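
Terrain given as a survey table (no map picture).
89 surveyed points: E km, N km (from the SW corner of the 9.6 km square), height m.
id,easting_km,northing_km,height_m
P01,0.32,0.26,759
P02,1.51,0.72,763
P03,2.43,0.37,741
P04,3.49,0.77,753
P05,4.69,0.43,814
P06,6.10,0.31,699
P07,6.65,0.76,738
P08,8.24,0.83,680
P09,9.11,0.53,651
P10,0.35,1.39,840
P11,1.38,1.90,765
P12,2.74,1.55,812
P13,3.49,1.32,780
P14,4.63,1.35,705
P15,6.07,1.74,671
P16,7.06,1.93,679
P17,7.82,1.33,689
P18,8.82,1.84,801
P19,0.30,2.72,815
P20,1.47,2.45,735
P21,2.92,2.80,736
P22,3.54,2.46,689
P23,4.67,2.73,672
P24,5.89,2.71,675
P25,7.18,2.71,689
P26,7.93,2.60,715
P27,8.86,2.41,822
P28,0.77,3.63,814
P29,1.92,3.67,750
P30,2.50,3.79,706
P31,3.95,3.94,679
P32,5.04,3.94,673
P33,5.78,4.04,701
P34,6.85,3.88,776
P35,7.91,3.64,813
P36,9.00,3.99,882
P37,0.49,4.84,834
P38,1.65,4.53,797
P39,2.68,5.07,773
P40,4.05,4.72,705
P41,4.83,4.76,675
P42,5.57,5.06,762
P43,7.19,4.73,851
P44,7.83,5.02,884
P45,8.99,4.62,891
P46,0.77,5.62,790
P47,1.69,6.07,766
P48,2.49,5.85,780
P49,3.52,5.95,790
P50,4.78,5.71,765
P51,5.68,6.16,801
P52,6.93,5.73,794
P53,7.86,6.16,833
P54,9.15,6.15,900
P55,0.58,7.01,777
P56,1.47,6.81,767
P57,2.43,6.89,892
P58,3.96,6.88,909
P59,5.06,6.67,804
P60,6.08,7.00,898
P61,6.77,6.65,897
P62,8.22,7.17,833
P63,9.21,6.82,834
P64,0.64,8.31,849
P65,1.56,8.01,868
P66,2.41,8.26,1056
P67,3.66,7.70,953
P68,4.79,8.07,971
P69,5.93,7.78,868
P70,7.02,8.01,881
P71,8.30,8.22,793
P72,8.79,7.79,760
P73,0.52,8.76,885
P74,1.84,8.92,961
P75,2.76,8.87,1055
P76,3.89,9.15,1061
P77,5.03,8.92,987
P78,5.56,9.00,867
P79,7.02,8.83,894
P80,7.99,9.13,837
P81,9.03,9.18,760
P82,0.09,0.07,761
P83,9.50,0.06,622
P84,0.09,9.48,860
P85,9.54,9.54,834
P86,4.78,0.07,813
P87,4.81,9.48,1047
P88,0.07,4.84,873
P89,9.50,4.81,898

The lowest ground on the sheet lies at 620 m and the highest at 1075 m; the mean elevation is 805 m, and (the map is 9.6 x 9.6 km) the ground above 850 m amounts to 26.6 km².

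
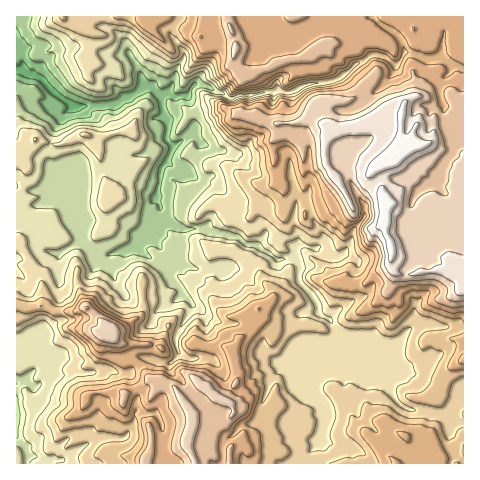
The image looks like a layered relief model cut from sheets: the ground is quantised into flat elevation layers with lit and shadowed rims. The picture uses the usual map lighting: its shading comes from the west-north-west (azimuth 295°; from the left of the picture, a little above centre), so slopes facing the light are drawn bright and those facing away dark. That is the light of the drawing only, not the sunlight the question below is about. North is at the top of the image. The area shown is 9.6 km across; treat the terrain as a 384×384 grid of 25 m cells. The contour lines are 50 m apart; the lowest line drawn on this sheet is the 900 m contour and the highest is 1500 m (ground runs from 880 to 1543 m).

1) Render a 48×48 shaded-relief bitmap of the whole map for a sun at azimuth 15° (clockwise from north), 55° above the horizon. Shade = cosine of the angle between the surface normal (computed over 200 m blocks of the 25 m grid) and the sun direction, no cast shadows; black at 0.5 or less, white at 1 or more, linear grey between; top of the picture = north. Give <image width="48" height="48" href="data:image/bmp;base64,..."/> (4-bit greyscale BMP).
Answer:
<image width="48" height="48" href="data:image/bmp;base64,Qk32BAAAAAAAAHYAAAAoAAAAMAAAADAAAAABAAQAAAAAAIAEAAATCwAAEwsAABAAAAAAAAAAAAAAABEREQAiIiIAMzMzAERERABVVVUAZmZmAHd3dwCIiIgAmZmZAKqqqgC7u7sAzMzMAN3d3QDu7u4A////ALqHdpqZmZuqlnuZqoipmZvMzLloupqauriHeImqu6qqloqaupqpqqu7upZ6qZqbupeIZ3maqqiamJmZq6uqu6qqmGaqmaqsuoh3ZWd3d4armampecyqqqmqmIqprMzMq4iYh1V3ZXnKiJqphXqqqqqqmbur3u3cqniqqXZ3VXmYd6uYh2e5mqupirrN3buYqnmqqYiHaHdnd7qIrLi6q7uoiqvNyXd3m5uqmKy6q6iHe7iL3MuszLqYq7zMqaqpmpqZq83d3cmZzJnO2rysy6qqzMu7q7uqiHiZq8zLu6rO687turu8yqqry7qqqqmqdYiZmphVR5zdzf7biru6qqqrqqq5mYiZhZmZmYUSNomHrqmXeqqomZmZmaqpmYiJmJmZhjASNpmaumeZq5iHiZmImpmJmYiIiompYgA1eb7uuqzbu6d4iHd5qHd2aZqqq2eHVFeb3Kvcq83bu6h5mYirhVVlR5qqmVQyV3e+/9m82925qqmJqrzad1RFZYdURYhWqone/tys3ct4vLqpmaymeIdEZmUiIsy8267t3buqvKeLzMzKmatkRoh1eGZVUtzMyr7t2omruoisy8y8zNcUVWeIZTNmZbm8ub3tyZq8uZq7u7q93LRpqql2RCI0aJm8ubzdu73cqqqqqqrN3Km83MpkV3d3iZrMuszLvN7bqpiIiJvcu5nNzKhVeauqq5u6m9yZq8y6qZiIis3IeorLmmM0iqqqvKuYisp3iaqqqpm93bp2d4mHZUAFu7qqu7qZqqmHiJqqu6zcqFV3dlRkM0I3u6mqqrqqu6mZmYmrqYiGRGd2Z0ZCQyd5qpmZmau7uqmIiImqh3ZWeJl2d3hWYztpmamZmaqruph3h4m5iaqYqpmHiJh3VKZZmbqqqqqqqpmJmamZmau7uYdmiYiGKbJququ7upmaqpmau6mJmqu7mHd3mXhiS3Oby5qqqXeaqpmKupiaq7mIeJqYmWYjmmeKmpmqmXiZmZiKuqiJupeIm7p3mGUouYmHZ4mZqZmYiId5q6qXqImrzKdnl2ZqqZq5hmZ4qql4dmV6qZmqqqu6llVHdHd5mZq7qXZoq6qbuWaqh3m7qLqGIBNGVZeJmZqrqqqqqrzd3M3sqZu7p5hiACJXeIaJmZmaqsvMqc7t3e7szLu7mYdABEV6uoebzLqZmcvLqs3cvNzN3Nubeacxe7zOzLm8zMy5mrzLqbu7uYd5rM26q7da7u/+7ru7qqzLvKqrmbu8lSEkZ63ZqZjOyZrM27zu7KrMzcu7q93KUyNoZHqGZkqRAAAUVHvd3bqc3d3LzNyWVVeYaJdFRiIABIZBIwJGqryr27y6y5dWZnmZq6VEI0ABSKqXV3ZlNqvdurzLqnd3d5mqq4RCFFAEeJqqqpmYdVnKa7qaiHiHeImIiVQhdRNXiaqqu6qpmHZlmXZ4iXdlVVd4hSAWpTeZe7qqqqu7u6mKtnmZmXdkI2iZYgFZh5qpe7qqmZmruqu7hpqpmYhjJImXIQSIeqqojKqpiIiaqru4WKqpmQ=="/>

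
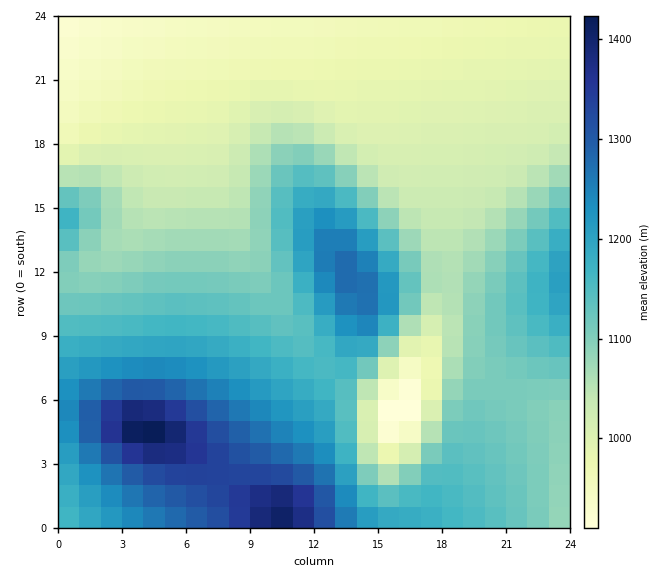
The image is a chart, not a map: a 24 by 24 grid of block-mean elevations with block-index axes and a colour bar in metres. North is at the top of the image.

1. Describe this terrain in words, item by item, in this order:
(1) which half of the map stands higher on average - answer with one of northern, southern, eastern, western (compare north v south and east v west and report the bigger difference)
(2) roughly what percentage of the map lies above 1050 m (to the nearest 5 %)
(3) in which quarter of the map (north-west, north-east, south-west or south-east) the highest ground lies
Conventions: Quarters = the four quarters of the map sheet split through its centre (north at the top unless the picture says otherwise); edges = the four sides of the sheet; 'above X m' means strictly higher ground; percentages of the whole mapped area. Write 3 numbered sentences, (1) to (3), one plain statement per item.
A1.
(1) The southern half stands higher on average than the northern half.
(2) Ground above 1050 m makes up about 60 % of the sheet.
(3) The highest ground is in the south-west quarter.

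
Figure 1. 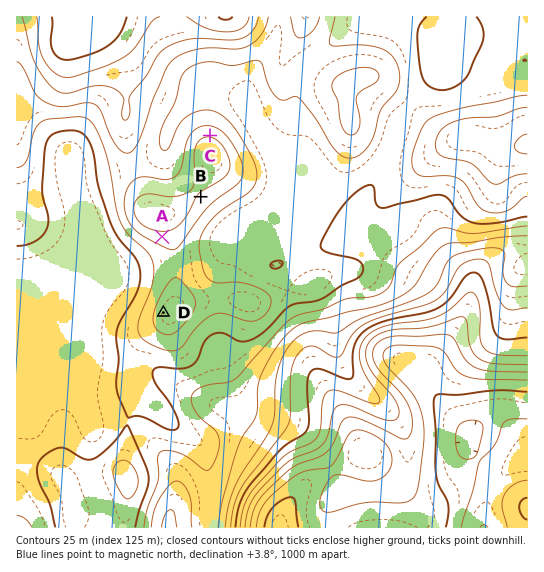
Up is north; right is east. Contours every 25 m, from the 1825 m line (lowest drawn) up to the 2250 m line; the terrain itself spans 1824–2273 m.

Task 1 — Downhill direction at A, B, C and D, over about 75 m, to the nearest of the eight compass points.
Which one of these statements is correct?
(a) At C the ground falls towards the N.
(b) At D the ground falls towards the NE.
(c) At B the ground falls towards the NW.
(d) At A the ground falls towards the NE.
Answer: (a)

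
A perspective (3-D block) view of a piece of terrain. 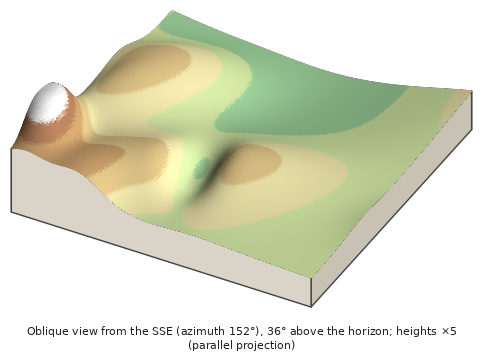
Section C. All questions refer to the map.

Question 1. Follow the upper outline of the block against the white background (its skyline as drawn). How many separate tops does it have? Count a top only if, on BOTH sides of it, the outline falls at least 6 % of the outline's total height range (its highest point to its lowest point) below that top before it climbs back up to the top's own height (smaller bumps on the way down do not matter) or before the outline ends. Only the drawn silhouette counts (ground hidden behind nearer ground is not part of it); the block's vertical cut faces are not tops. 2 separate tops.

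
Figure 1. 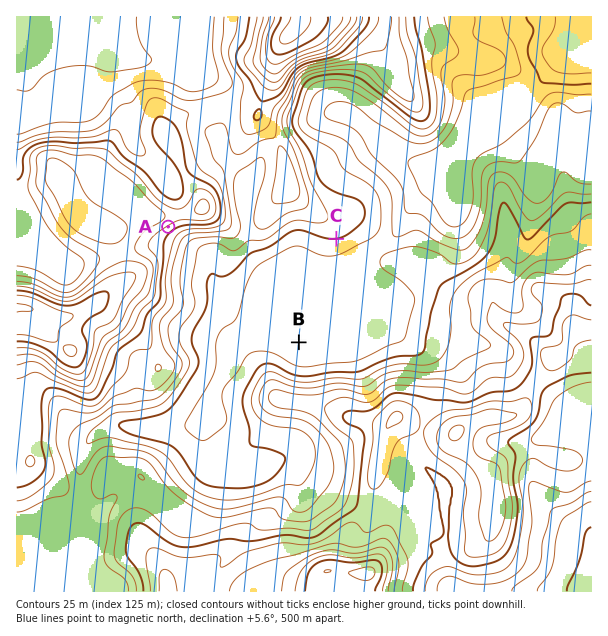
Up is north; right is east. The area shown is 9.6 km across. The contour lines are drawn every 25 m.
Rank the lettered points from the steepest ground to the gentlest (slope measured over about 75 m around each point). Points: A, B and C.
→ A C B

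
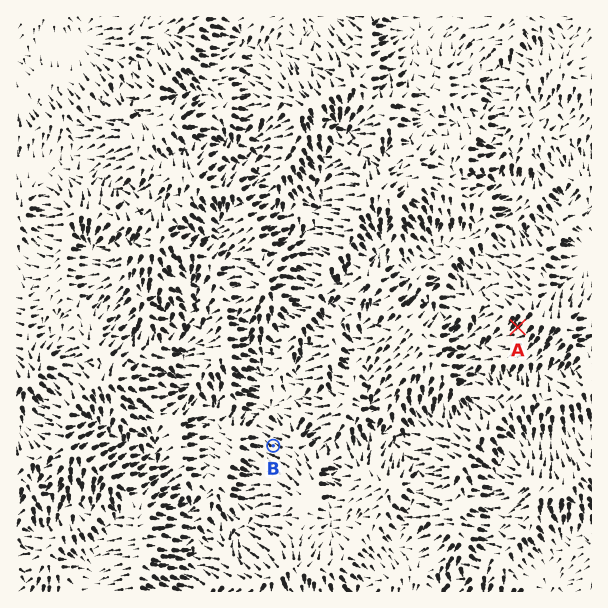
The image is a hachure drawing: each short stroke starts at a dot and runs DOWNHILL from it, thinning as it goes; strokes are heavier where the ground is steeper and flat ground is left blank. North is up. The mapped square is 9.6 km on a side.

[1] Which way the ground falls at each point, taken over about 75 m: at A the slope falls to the SW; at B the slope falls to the NW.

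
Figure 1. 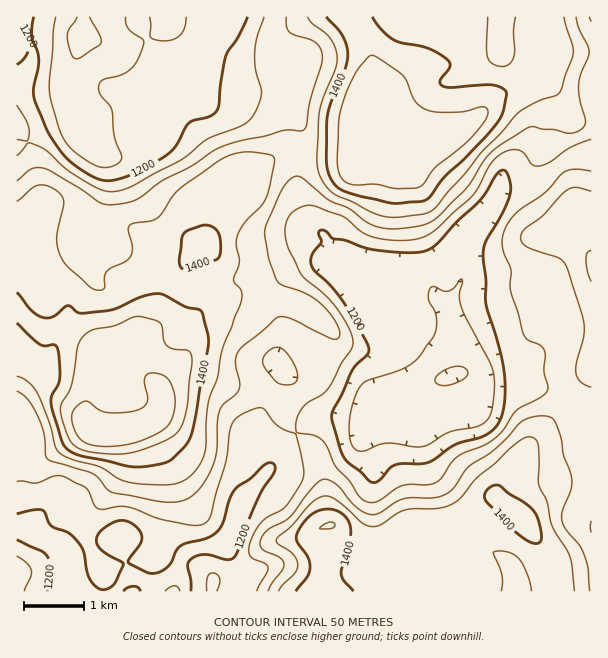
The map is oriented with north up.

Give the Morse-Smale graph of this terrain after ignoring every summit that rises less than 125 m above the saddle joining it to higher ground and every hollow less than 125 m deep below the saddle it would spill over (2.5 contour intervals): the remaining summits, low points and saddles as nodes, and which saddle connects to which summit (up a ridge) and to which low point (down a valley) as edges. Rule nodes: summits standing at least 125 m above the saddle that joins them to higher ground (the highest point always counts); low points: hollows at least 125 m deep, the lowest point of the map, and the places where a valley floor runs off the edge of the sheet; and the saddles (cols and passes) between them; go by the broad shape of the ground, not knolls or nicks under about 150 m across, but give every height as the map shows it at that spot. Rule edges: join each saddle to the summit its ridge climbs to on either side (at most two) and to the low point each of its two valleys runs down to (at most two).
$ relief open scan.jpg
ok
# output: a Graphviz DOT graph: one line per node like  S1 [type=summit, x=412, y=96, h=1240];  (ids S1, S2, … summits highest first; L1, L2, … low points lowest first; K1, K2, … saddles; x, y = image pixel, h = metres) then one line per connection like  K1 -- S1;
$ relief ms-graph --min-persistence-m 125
graph terrain {
  S1 [type=summit, x=113, y=434, h=1538];
  S2 [type=summit, x=365, y=131, h=1492];
  S3 [type=summit, x=330, y=525, h=1452];
  L1 [type=low, x=78, y=38, h=1083];
  L2 [type=low, x=452, y=375, h=1094];
  K1 [type=saddle, x=24, y=314, h=1407];
  K2 [type=saddle, x=303, y=150, h=1322];
  K3 [type=saddle, x=296, y=432, h=1250];
  K4 [type=saddle, x=557, y=167, h=1240];
  K1 -- S1;
  K1 -- L1;
  K1 -- L2;
  K2 -- S1;
  K2 -- S2;
  K2 -- L1;
  K2 -- L2;
  K3 -- S1;
  K3 -- S3;
  K3 -- L2;
  K4 -- S2;
  K4 -- S3;
  K4 -- L2;
}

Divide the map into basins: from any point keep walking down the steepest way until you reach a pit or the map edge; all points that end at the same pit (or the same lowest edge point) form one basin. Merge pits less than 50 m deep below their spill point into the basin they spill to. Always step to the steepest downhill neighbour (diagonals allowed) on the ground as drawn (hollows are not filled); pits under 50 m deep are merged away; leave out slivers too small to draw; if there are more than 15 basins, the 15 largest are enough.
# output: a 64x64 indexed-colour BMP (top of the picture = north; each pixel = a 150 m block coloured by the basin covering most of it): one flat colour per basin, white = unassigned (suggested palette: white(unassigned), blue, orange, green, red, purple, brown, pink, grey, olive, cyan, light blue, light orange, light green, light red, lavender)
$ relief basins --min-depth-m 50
<image width="64" height="64" href="data:image/bmp;base64,Qk12CAAAAAAAAHYAAAAoAAAAQAAAAEAAAAABAAQAAAAAAAAIAAATCwAAEwsAABAAAAAAAAAA////ALR3HwAOf/8ALKAsACgn1gC9Z5QAS1aMAMJ34wB/f38AIr28AM++FwDox64AeLv/AIrfmACWmP8A1bDFADMzMzMzMzMzMzMzMzMzMzMzIiIiIiIiIiIiIiIiIhERMzMzMzMzMzMzMzMzMzMzMzMiIiIiIiIiIiIiIiIhEREzMzMzMzMzMzMzMzMzMzMzMyIiIiIiIiIiIiIiIiERETMzMzMzMzMzMzMzMzMzMzMzIiIiIiIiIiIiIiIiIRERMzMzMzMzMzMzMzMzMzMzMzMiIiIiIiIiIiIiIiIhEREzMzMzMzMzMzMzMzMzMzMzMyIiESIiIiIiIiIiIhERETMzMzMzMzMzMzMzMzMzMzMyIhERERESIiIiIiIhERERMzMzMzMzMzMzMzMzMzMzMzMxERERERERIiIiIiEREREzMzMzMzMzMzMzMzMzMzMzMxERERERERERIiIiERERETMzMzMzMzMzMzMzMzMzMzMzERERERERERERIiERERERMzMzMzMzMzMzMzMzMzMzMzMREREREREREREREREREREzMzMzMzMzMzMzMzMzMzMzMxERERERERERERERERERETMzMzMzMzMzMzMzMzMzMzMzERERERERERERERERERERMzMzMzMzMzMzMzMzMzMzMzMREREREREREREREREREREzMzMzMzMzMzMzMzMzMzMzMxERERERERERERERERERERERMzMzMzMzMzMzMzMzMzMxERERERERERERERERERERERERMzMzMzMzMzMzMzMzMxERERERERERERERERERERERERETMyMzMzMzMzMzMzMxEREREREREREREREREREREREREREiIiIjMzMzMzMzMxERERERERERERERERERERERERERESIiIiIzMzMzMzMzERERERERERERERERERERERERERERIiIiIjMzMzMzMzMREREREREREREREREREREREREREREiIiIiMzMzMzMzMRERERERERERERERERERERERERERESIiIiIzMzMzMxEREREREREREREREREREREREREREREREiIiIiMzMxERERERERERERERERERERERERERERERERESIiIiIRERERERERERERERERERERERERERERERERERERIiIiIiEREREREREREREREREREREREREREREREREREREiIiIiIhEREREREREREREREREREREREREREREREREREiIiIiIiEREREREREREREREREREREREREREREREREREiIiIiIiIRERERERERERERERERERERERERERERERIhEiIiIiIiIiERERERERERERERERERERERERERERERIiIiIiIiIiIiIRERERERERERERERERERERERERERERIiIiIiIiIiIiIiEREREREREREREREREREREREREREREiIiIiIiIiIiIiIhERERERERERERERERERERERERERESIiIiIiIiIiIiIiERERERERERERERERERERERERERERIiIiIiIiIiIiIiIREREREREREREREREREREREREREREiIiIiIiIiIiIiIhERERERERERERERERERERERERERESIiIiIiIiIiIiIiERERERERERERERERERERERERERERIiIiIiIiIiIiIiIREREREREREREREREREREREREREREiIiIiIiIiIiIiIRERERERERERERERERERERERERERESIiIiIiIiIiIiIhERERERERERERERERERERERERERERIiIiIiIiIiIiIiEREREREREREREREREREREREREREREiIiIiIiIiIiIiIRERERERERERERERERERERERERERESIiIiIiIiIiIiIRERERERERERERERERERERERERERERIiIiIiIiIiIiIiEREREREREREREREREREREREREREREiIiIiIiIiIiIiIhERERERERERERERERERERERERERESIiIiIiIiIiIiIiIhERERERERERERERERERERERERERIiIiIiIiIiIiIiIiIhEREREREREREREREREREREREREiIiIiIiIiIiIiIiIiIRERERERERERERERERERERERESIiIiIiIiIiIiIiIiIiIRERERERERERERERERERERERIiIiIiIiIiIiIiIiIiIiIiIiIhERERRBEREREREREREiIiIiIiIiIiIiIiIiIiIiIiIiERERFEQRERERERERESIiIiIiIiIiIiIiIiIiIiIiIiIhERFEREQRERERERERIiIiIiIiIiIiIiIiIiIiIiIiIiERFEREREEREREREREiIiIiIiIiIiIiIiIiIiIiIiIiIiFERERERBERERERESIiIiIiIiIiIiIiIiIiIiIiIiIiJEREREREQRERERERIiIiIiIiIiIiIiIiIiIiIiIiIiIkREREREREEREREREiIiIiIiIiIiIiIiIiIiIiIiIiIiJEREREREREQRERESIiIiIiIiIiIiIiIiIiIiIiIiIiIiJEREREREREERERIiIiIiIiIiIiIiIiIiIiIiIiIiIiIiIkRERERERBEREiIiIiIiIiIiIiIiIiIiIiIiIiIiIiIiIkREREREERESIiIiIiIiIiIiIiIiIiIiIiIiIiIiIiIiJEREREQRERIiIiIiIiIiIiIiIiIiIiIiIiIiIiIiIiIkRERERBEREiIiIiIiIiIiIiIiIiIiIiIiIiIiIiIiIiREREREERESIiIiIiIiIiIiIiIiIiIiIiIiIiIiIiIiJEREREERER"/>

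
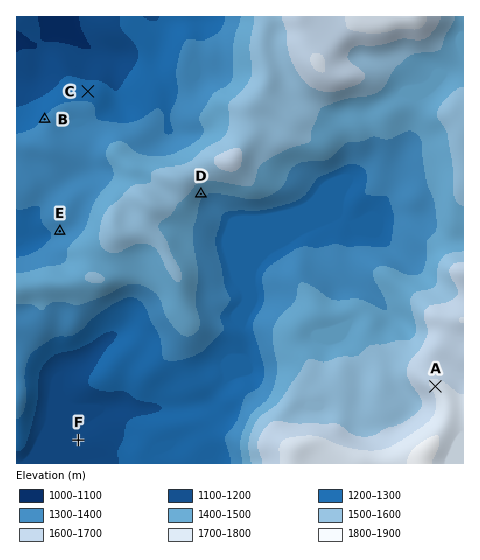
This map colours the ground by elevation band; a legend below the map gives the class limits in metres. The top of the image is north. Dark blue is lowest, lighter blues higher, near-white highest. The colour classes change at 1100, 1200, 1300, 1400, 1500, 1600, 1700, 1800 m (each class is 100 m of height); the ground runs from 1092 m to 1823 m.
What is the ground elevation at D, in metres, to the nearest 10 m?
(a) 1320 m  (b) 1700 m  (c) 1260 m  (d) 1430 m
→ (d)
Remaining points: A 1720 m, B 1310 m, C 1260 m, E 1320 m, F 1160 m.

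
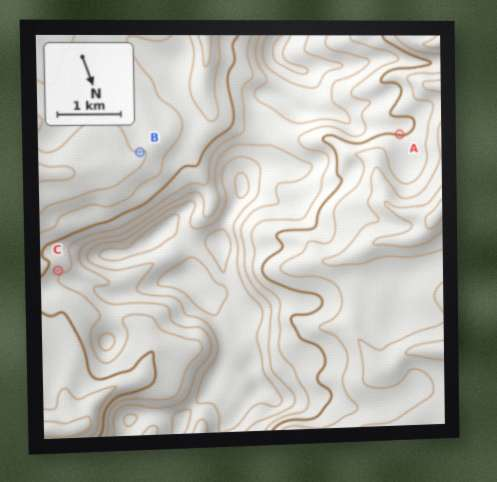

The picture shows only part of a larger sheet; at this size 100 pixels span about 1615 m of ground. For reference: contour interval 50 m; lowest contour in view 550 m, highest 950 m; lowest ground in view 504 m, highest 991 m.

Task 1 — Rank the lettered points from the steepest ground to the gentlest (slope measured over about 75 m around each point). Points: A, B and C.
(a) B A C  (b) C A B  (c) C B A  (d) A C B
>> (b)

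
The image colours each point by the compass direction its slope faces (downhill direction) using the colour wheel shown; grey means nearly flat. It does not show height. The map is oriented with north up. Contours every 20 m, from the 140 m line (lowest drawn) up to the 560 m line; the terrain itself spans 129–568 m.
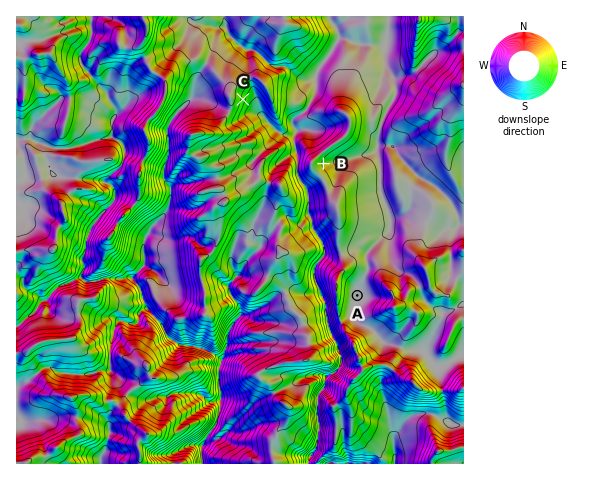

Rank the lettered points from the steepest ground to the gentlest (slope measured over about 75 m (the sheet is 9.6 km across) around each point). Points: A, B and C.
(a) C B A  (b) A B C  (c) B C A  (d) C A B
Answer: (a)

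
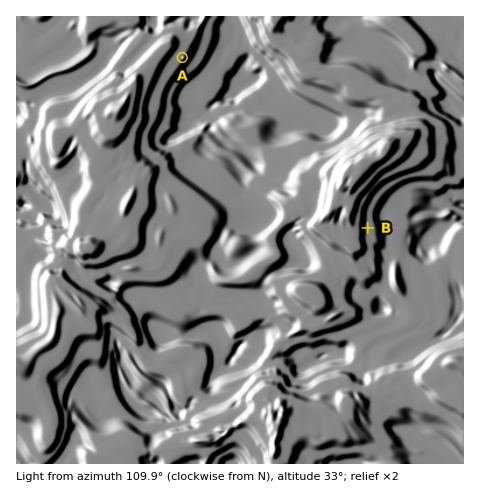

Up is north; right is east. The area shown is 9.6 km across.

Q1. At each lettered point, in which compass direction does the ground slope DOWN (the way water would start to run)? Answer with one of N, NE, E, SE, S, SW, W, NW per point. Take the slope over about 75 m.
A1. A NW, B W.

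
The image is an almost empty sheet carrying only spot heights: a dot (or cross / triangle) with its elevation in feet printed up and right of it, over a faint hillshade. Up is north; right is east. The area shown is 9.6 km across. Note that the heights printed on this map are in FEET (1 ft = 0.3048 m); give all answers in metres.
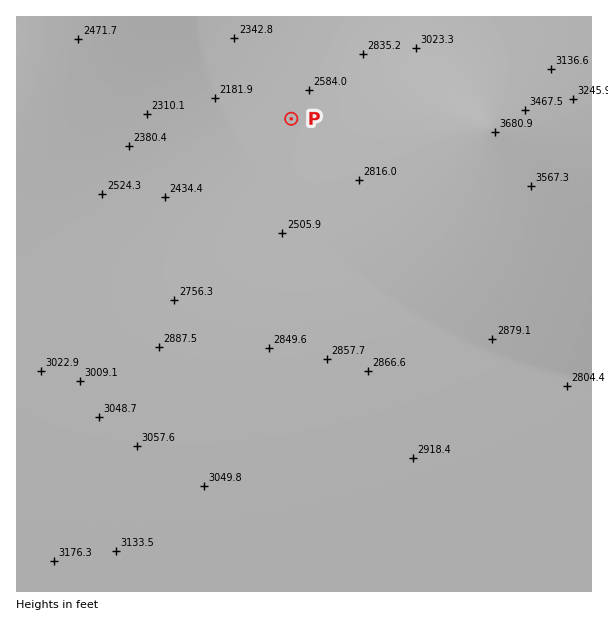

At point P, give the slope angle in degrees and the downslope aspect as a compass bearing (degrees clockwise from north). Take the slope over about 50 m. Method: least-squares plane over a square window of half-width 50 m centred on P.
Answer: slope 5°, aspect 263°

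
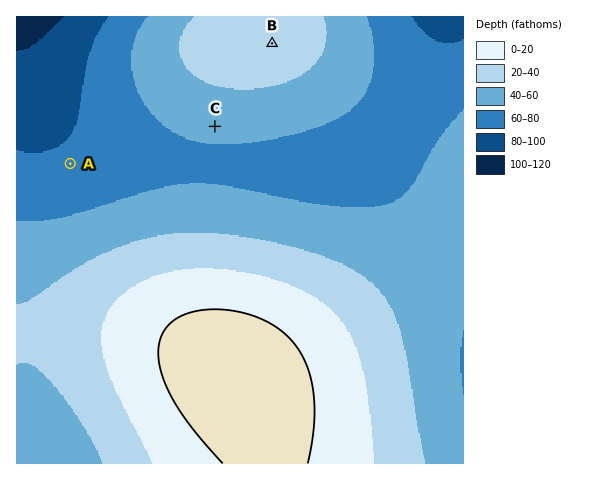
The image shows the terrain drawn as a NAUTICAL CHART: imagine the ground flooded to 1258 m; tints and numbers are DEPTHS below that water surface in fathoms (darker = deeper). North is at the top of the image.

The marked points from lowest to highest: A C B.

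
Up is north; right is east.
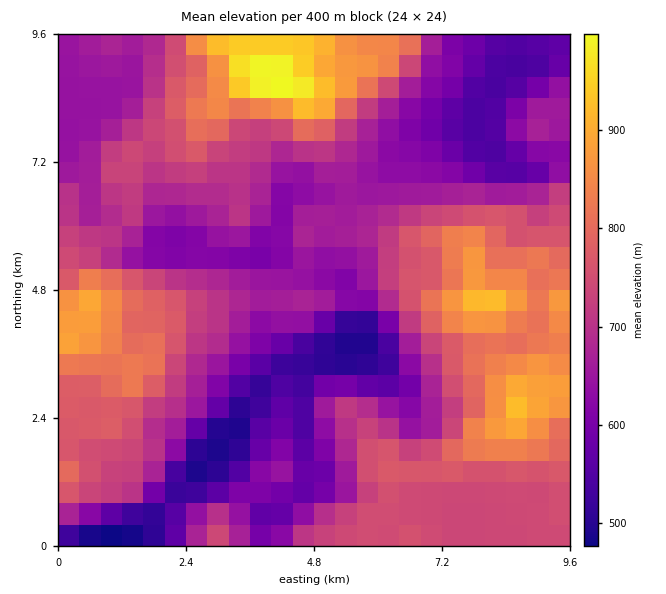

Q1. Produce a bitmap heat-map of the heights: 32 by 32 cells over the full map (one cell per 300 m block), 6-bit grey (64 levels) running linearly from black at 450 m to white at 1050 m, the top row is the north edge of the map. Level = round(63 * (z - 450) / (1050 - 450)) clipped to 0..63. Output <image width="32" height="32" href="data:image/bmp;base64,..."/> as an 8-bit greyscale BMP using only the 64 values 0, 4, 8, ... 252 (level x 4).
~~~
<image width="32" height="32" href="data:image/bmp;base64,Qk02CAAAAAAAADYEAAAoAAAAIAAAACAAAAABAAgAAAAAAAAEAAATCwAAEwsAAAABAAAAAAAAAAAAAAEBAQACAgIAAwMDAAQEBAAFBQUABgYGAAcHBwAICAgACQkJAAoKCgALCwsADAwMAA0NDQAODg4ADw8PABAQEAAREREAEhISABMTEwAUFBQAFRUVABYWFgAXFxcAGBgYABkZGQAaGhoAGxsbABwcHAAdHR0AHh4eAB8fHwAgICAAISEhACIiIgAjIyMAJCQkACUlJQAmJiYAJycnACgoKAApKSkAKioqACsrKwAsLCwALS0tAC4uLgAvLy8AMDAwADExMQAyMjIAMzMzADQ0NAA1NTUANjY2ADc3NwA4ODgAOTk5ADo6OgA7OzsAPDw8AD09PQA+Pj4APz8/AEBAQABBQUEAQkJCAENDQwBEREQARUVFAEZGRgBHR0cASEhIAElJSQBKSkoAS0tLAExMTABNTU0ATk5OAE9PTwBQUFAAUVFRAFJSUgBTU1MAVFRUAFVVVQBWVlYAV1dXAFhYWABZWVkAWlpaAFtbWwBcXFwAXV1dAF5eXgBfX18AYGBgAGFhYQBiYmIAY2NjAGRkZABlZWUAZmZmAGdnZwBoaGgAaWlpAGpqagBra2sAbGxsAG1tbQBubm4Ab29vAHBwcABxcXEAcnJyAHNzcwB0dHQAdXV1AHZ2dgB3d3cAeHh4AHl5eQB6enoAe3t7AHx8fAB9fX0Afn5+AH9/fwCAgIAAgYGBAIKCggCDg4MAhISEAIWFhQCGhoYAh4eHAIiIiACJiYkAioqKAIuLiwCMjIwAjY2NAI6OjgCPj48AkJCQAJGRkQCSkpIAk5OTAJSUlACVlZUAlpaWAJeXlwCYmJgAmZmZAJqamgCbm5sAnJycAJ2dnQCenp4An5+fAKCgoAChoaEAoqKiAKOjowCkpKQApaWlAKampgCnp6cAqKioAKmpqQCqqqoAq6urAKysrACtra0Arq6uAK+vrwCwsLAAsbGxALKysgCzs7MAtLS0ALW1tQC2trYAt7e3ALi4uAC5ubkAurq6ALu7uwC8vLwAvb29AL6+vgC/v78AwMDAAMHBwQDCwsIAw8PDAMTExADFxcUAxsbGAMfHxwDIyMgAycnJAMrKygDLy8sAzMzMAM3NzQDOzs4Az8/PANDQ0ADR0dEA0tLSANPT0wDU1NQA1dXVANbW1gDX19cA2NjYANnZ2QDa2toA29vbANzc3ADd3d0A3t7eAN/f3wDg4OAA4eHhAOLi4gDj4+MA5OTkAOXl5QDm5uYA5+fnAOjo6ADp6ekA6urqAOvr6wDs7OwA7e3tAO7u7gDv7+8A8PDwAPHx8QDy8vIA8/PzAPT09AD19fUA9vb2APf39wD4+PgA+fn5APr6+gD7+/sA/Pz8AP39/QD+/v4A////ABwQDAwMFCA0WHh0WEBAWHB4eHx8fICAfHh4eHh8fHx8TDQgFBAUHDRUdHBQNDRIYHB8gIB8fHx8eHh4eHx8fIBwaFxMQCggKDhQVEg4MDRAVGRsfIB8fHh4eHh8fHx8gIyAeHR0XCwcGCQwREREPDA4SFx8gHx8fHx8fHx8fHyAmIh8dHRsRBwQFCAwSFRMNDRIZISIhISAhIB8gISAgISMgHx4dGxgNBQQFCA4UEQwPFRshIyEhIiUlJCUmJSUkICAgISAcGRQJBAQFCxENCxEWGyAgGhkcISgrLCsrJyQiIiIjIBsYFhAIBAQKDwsLEhkcHhsUFBYcJSstLy4oJiMiIiIhHRsZFRAJBQcOCgsUGxwaFhEUFhshJiwyMSwsIiIiJCYiHxsYEw4IBgsKChIXFRIQDhMYHiImLDAvLS4jIyQmKSchHBcUEAwICAkICgoJCQkMExkgIygrLS4tLCkoJyYnKCQdGRcUEA4JBwcGBQUGBw8XGyElKCgpKywqLi0rKCUmJSAbGhcTEQ4KCAYFBQUIERoeISQnJiYnKCgtLiwpJSQkIRwbGRUSEhMQCgUEBQsWHCIlJigoJiUnKSwuLSkkIyMhHRwZFxQUFRYTDgoLEhshJywvMTAsJygsKi8uKiYkIiAeHBoYFxYXGBcVERMZHiQnKy8yMS0oKS0iKCsnIyEeHBsZGBcWFhUUExERFhwgIiImLCwqKicmKB0eHhoXFhQTFBQTEREREhQTEhMWHCAgISYsKiYoKCYkIh8dGRQREBAQEREREBAUFhQUFhcbICEjKC0qJCMmJiQcGxobGRMRERITFxYSEBUYFxcXGBsfIiQoKScjIB8gIBoYFhocFxMTFRYZGxYRExgXFhcYGRseHyAhISIhHh0fHBkWGx0ZFhcYGBkbGBISFBUVFhYWFxgYGRsbHB0cHB8ZFhcdHRoZGhoaGhsZFBITFBYVFBQUFBQVFRIQEBEVGhUVGR8fHBsdHhwaGxoWFBQXFxYUExMTEhEPDAsLDA4TFBUZHh8dHiAiHxwcHBkXGhoZFxUTEhIRDwwKCgwQERIUFBYZHB0eICMkHx0dGh0iIBwYFhMREQ8NCgoLEBYVFRQUFBUZHSAiJykkHx8gJSopIhwYFRIQDgwKCgwSFxYVFBQUFBYaICMnKikoKy0vNDIpIhwYFBEPDQoKCw8UFhYUFBQUFBceIiUoLTQ3OTk4My8qJB4YExEPDAoKCw4SFRQUFRUVFx0hIycuODs8OTUwLi0rKCAXEhEOCgkJCgwQFBUWFhUXHB8jKjE2Nzc1Mi8sKysqJhwTEQ8MCgkKCg0VFRcYFxcaISsxMzQzMzMzMS0qKiopIhURDw0LCgsLDQ="/>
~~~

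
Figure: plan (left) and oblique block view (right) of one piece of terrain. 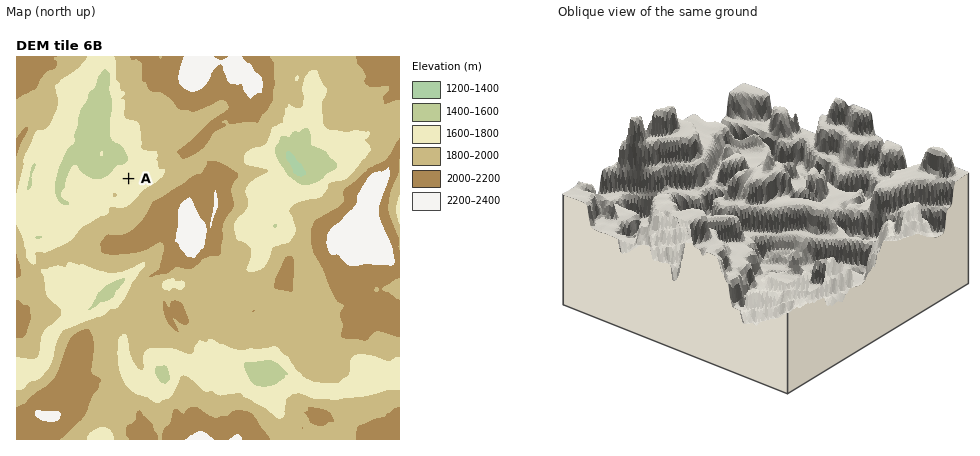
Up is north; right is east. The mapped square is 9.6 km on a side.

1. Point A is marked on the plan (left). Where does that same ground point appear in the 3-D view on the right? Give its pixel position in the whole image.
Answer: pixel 780 267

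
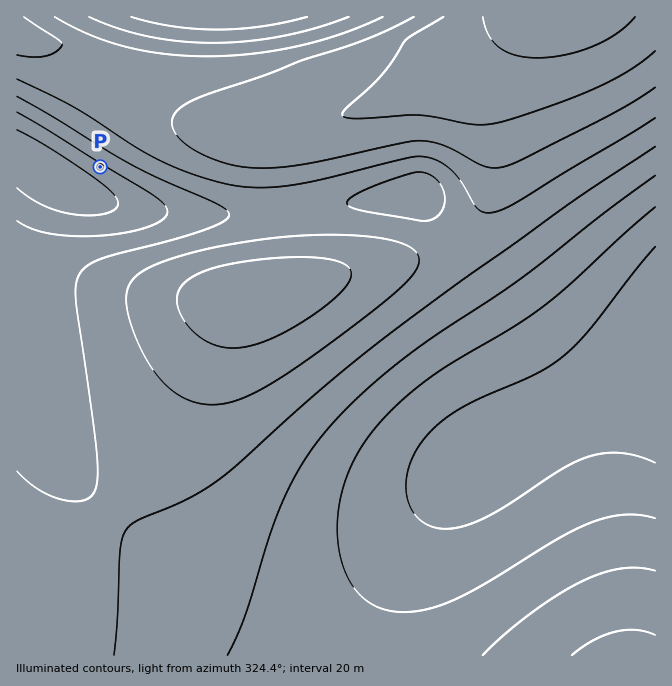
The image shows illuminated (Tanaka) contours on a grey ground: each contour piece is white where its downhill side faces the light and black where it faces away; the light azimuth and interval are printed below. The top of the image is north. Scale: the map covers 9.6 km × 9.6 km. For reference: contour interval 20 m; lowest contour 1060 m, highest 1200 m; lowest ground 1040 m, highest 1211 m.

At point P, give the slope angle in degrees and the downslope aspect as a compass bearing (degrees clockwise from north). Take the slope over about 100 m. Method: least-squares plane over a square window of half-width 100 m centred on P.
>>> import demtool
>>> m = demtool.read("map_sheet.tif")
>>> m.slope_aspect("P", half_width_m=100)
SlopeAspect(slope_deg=5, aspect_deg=212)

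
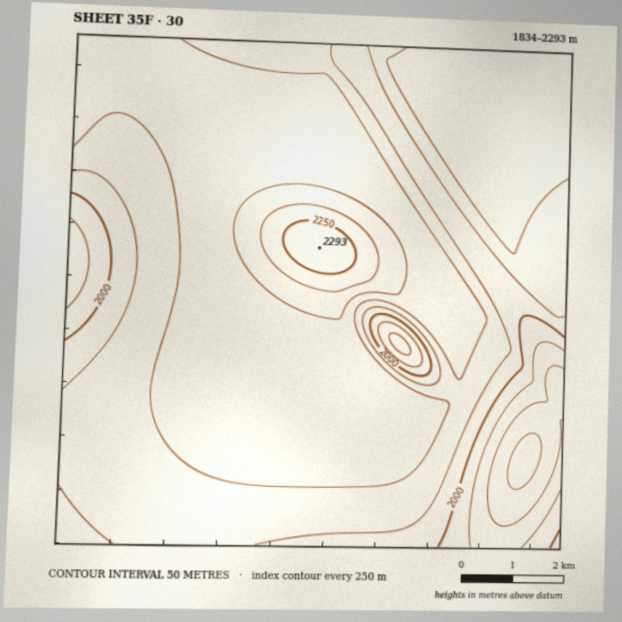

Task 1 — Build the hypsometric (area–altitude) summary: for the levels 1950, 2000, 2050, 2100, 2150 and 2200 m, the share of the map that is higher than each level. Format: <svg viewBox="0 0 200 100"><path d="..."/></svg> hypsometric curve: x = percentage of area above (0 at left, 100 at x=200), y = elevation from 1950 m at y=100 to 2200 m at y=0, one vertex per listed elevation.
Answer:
<svg viewBox="0 0 200 100"><path d="M188 100l-8-20-19-20-54-20-94-20-7-20"/></svg>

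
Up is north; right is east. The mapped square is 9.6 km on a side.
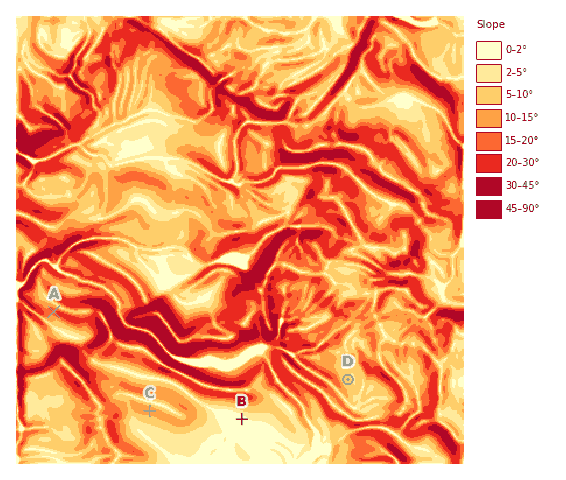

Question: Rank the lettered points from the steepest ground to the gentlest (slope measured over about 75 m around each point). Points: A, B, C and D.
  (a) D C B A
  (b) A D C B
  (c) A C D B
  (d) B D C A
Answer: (c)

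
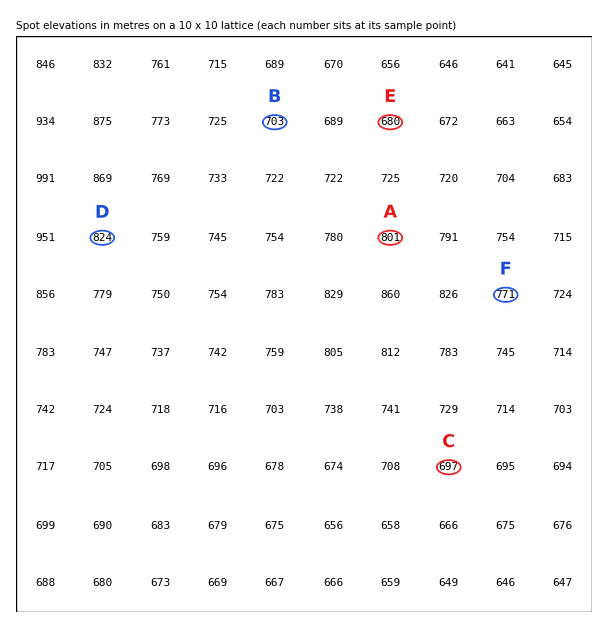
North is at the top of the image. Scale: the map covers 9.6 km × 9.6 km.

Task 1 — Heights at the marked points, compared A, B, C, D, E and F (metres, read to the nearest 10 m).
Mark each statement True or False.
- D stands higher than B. True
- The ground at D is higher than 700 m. True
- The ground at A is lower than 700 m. False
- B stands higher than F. False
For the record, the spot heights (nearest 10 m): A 800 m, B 700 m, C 700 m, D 820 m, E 680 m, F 770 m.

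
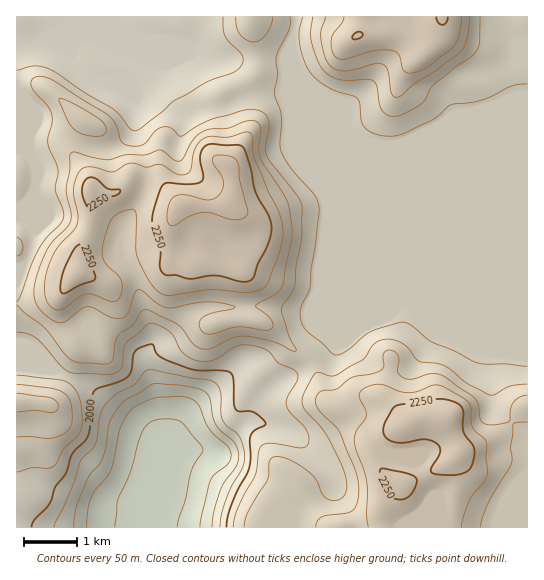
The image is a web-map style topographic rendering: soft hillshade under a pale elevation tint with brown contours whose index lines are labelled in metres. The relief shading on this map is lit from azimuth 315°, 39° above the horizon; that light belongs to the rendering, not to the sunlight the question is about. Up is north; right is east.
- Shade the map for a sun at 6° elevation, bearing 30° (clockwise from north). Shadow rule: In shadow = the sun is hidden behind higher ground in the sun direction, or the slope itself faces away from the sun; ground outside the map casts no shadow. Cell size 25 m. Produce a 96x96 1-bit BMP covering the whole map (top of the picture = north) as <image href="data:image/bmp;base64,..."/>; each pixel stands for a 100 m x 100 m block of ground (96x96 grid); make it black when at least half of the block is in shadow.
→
<image width="96" height="96" href="data:image/bmp;base64,Qk2+BAAAAAAAAD4AAAAoAAAAYAAAAGAAAAABAAEAAAAAAIAEAAATCwAAEwsAAAIAAAAAAAAA////AAAAAAAAAAAAD8AAAAAAAAAAAAAAD4AAAHAAAAAAAAAABwAAAHAAAAAAAAAAAAAAA+AAAAAAAAAAAAAAH+AAAAAAAAABgAAAH+AAAAAAAAABwAAAP+AAAAAAAAgZ4AAAP+ADAAAAAB//8AAAP+ADgAAAAB///+AAP+ADgAAAAB////gAf+AAAAAcAB////wAf+AAAAAYAB////wB/8AAAAAAAB////wH/8AAAAAAAB////gP/4AAAAAAAD////gf/weOAAAAAD////A//gffAAAAAH///+A//gIPAAD8AH///+B//AAGAAD+AH///8D//AAAAAD+AP///4D/+AAAAAD8AP///wB/8AAAAAAAAP///wA/wAAAAAAAA////wAHACAAAAAAB////4AAAAAAAAAAD////4AAAAAAAAAAP////8HAAAAAAAAB/////+H4AAAAAADP//////v8AAAAAAD//+/////8AAAAAAD//8/////8AAAAAAD//4/////8AAAAAAD/8B/////wAAAAAAD/4B/////gAAAAAAD/wB/////AAAAAAAD/gB////+AAAAAAAD/hD////8AAAAAAAD/////wf4AAAAAAAD/////wBAAAAAAAAD///f//4AAAAAAAAB///f//+AAAAAAAAB//+f///gAAAAAAAA//+P///8AAAAAAAA/P8P///8AAAAAAAAcH4P///4AAAAAAAAYHgP///gAAAAAAAAAAAPw/+AAAAAAAAAAAAPgAAAAAAAAAAAAAAPAAAAAAAAAAAAAAAOAAAAAAAAAAAAAAAAAAAAAAAAAAAAAAADAAAAAAAAAAAAAAADwAAAAAAAAAAAAAADwAAAAAAAAAAADAAD4AAAAAAAAAAAHwADwA4AAAAAAAAAH8ADwB4AAAAAAAAAH+AAgB4AAAAAAAAAD+AAAAAAAAAAAAAAD+DAAAAAAAAAAAAAD+DAAAAAAAAAAAAAH+AAAAAAAAAAAAAAD+AAAAAAAAAAAAAAA8AAAAAAAAAAAAAAAYAAAGAAAAAAAAAAHgAAAfAAAAAAAAAAHwAAA/AAAAAAAAAAHwAAA/AAAAAAAAAAPwAAA+AAAAAAAAAAPgAAAcAAAAAAAAAAPAAAAAAAAAAAAAAAGAAAAAAAAAAAAAAAADwAAAAAAAHgAAAAAPwAAAAAAAHwAAAAefAAAAAAOAH4AAAA/+AAAAAAPwH8AAAA/4AAAAAAf//8AAAB/wAAAAAAP//8AAAB/gAAAAAAP//8AAAB/AAAAAAAP//8AAAB+AAAAAAAP///AAAB8AAAAAAAP///gAAB4AAAAAAAP///8AAAAAAAAAAAP///+AAAAAAAAAAAP////AAAAAAAAAAAP////wAAAAAAAB8AP////4AAAAAAAB+AP//8D8AAAAAAAB/AP//8A8AAAAAAAB/gH//8AQAAAAAAAB/gH8f4AAAAAAAAAA/gH4AAAAAAAAAAAA/ADwAAAAAAAAAAAAfABAAAAAAAAAAAAAeAAAAAAAAAAAAAAAMADAAAAAAA="/>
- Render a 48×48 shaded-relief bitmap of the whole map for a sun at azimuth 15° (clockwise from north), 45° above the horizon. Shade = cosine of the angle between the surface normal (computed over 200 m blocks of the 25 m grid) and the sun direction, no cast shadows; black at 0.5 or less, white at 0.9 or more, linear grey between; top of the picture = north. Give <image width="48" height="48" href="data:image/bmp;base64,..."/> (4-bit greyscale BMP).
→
<image width="48" height="48" href="data:image/bmp;base64,Qk32BAAAAAAAAHYAAAAoAAAAMAAAADAAAAABAAQAAAAAAIAEAAATCwAAEwsAABAAAAAAAAAAAAAAABEREQAiIiIAMzMzAERERABVVVUAZmZmAHd3dwCIiIgAmZmZAKqqqgC7u7sAzMzMAN3d3QDu7u4A////AHZmeIiIiIiId2VoiIiIrMqGZniIh3eIiHZmd4iIiIiIh2Z4iIiIrMp2ZmeIh3eIiHd3d3d4iIiIh3eIiIiIq6hmdmZ4d3Z4iIiHZmZniIiId3iJmIiJmYZWd3d2Z2ZniHd2Z2VniIiIiImZiHiamHVFeJhlVmZ3eGZVZ2VniIiIiJqXZ4m7mFM2iZmHZmiIeFVWZlZ3iIiIiJhkWKzKhkJHmIiId4mYiGZmU0Z4iIiIh2MTe8y5ZTNodmZmeKqYiGZlRFeHeIiIdSAEm7qGU0aIZVVVabypiFVVZnh3d3d3ZBAmmYZTIkeId3ZmeKy5h0VWeZhmVmZmVDRWd2UyJGeHiJmZmZqphneJqpdUQ0REREVmZ3ZUV4h2iry7zcupiMzNy5ZDIjMiIkVmd4h3m6iJrNzM3+yqq+3dyWQiJDIQASV3d3iIrLq8zMzN7tuqvLuqdCETVkIQABR4h2Voq7zLqqvN3Lqau4iGMiNGdkMhABRndkNYqrupiavNy5mZmYhjJGZ4dlZDIiNEQzV6qZqZq7u7qYiIiHZCR4iHRGVDMzIQADirmImazcqpmIiIiFQjaIh1NEIjRVQhE3qpiIiau6mIiIiIiEMSRnZURTAUaIh2eaqYiIiImZiIiIiIiFQiNFQ0ZSAkZ4h3iYiIiIiIiIiIiIiIiGVEQyI2dSEiM0QzRVZ4iIiIiIiIiIiIiHZmZCRohSIzIiIiNFZ4iIiIiIiIiIiIiHd3dmiqhTVlVERVZniIiIiIiIiIiIiIiHiHiJq6dVd3d3d4d3iIiIiIiIiIiIiIiHiIiZmYdnd3h4iId3d4iIiIiIiIiIiIiJmaqZiId2Znd3d3d3eIiIiIiIiIiIiIiKmauoh3d2VWZ3ZmeIiIiIiIiIiIiIiIiJiKl3d3d2ZmZmVWeamYiIiIiIiIiIiIiIiHVFdlZ3d3ZmZnm7qZiIiIiIiIiIiIiHh1M1dlV4iJmYiJu7uqiIiIiIiIiIiIiHh1RXiId4isy5iKu7y6iIiIiIiIiIiIiIh3Z5u7mInNyXeJrMy5iIiIiIiIiIiIiJh2aM3buqvclVeavduYiIiIiIiIiIiIiJhlac3M3czKdoq7vLmIiIiIiIiIiIiIiIdleamb3cu5ic3bmZiIiIiIiIiIiIiIiId3d2Z6y6qqrO7cmIiIiIh3ZneIiIiIiIiHZWiru6u6ve3duYiIiIh2VFZ3iIiIiIh1V6zcuquqq7vM25iIiIh2REVneIiIiIc0fO7sqZmZiImry5iIiId2REVnd3d4iHQ3zu26iImZmIiJmYiIh2VVVVZmZmd3d2ac7sqYiImaqqqYeIiHYyI0VlRFZ3d3d5ve25iIiIiZqrupiIiGMAEkVUIjRnd3d6zMqYiIiIiImZmIiIh1IRIzRVUyJFZ3iKqpiIiIiIiIiHZVZ3h0M0MzNXd0I1d4iIiIiIiIiIiHd2UzVnd0RnZVVniGVXiIiIiIiIiIh3d3d3VEZnd2aJiIiIh3d4iIh3d4iIiIh3d3d3ZVZ3iHeZmZmYh3eIiIdw=="/>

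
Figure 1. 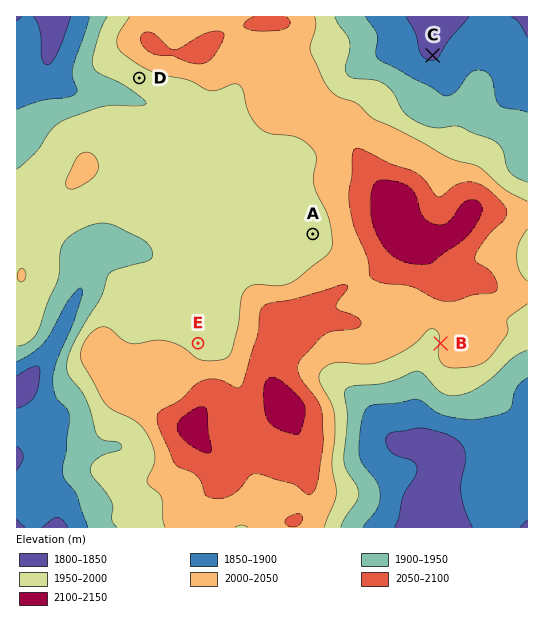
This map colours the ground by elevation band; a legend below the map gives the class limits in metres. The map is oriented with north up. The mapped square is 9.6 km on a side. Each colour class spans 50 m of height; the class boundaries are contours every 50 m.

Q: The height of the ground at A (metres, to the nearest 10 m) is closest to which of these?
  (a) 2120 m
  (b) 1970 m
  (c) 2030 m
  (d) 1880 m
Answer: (b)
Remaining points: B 2000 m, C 1850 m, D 1980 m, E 1980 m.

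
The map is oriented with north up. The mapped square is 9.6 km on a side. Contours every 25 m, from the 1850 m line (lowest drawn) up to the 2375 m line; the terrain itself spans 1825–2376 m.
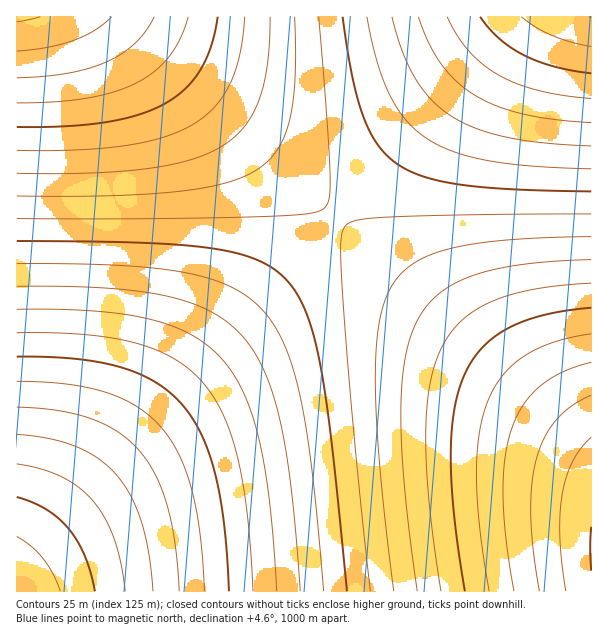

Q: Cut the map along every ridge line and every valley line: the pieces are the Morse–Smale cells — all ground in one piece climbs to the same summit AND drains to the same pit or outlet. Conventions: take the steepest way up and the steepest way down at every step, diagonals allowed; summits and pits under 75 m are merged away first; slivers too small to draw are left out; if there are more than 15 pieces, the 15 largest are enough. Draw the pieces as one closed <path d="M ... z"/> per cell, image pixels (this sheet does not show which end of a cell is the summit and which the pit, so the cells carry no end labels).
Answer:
<path d="M336 217l-8 7-309 340-3 5 1 23 575-1 0-141z"/><path d="M114 16l-98 1 1 551 319-352z"/><path d="M591 16l-73 0-182 200 255 234z"/><path d="M516 16l-401 1 214 194 7 5z"/>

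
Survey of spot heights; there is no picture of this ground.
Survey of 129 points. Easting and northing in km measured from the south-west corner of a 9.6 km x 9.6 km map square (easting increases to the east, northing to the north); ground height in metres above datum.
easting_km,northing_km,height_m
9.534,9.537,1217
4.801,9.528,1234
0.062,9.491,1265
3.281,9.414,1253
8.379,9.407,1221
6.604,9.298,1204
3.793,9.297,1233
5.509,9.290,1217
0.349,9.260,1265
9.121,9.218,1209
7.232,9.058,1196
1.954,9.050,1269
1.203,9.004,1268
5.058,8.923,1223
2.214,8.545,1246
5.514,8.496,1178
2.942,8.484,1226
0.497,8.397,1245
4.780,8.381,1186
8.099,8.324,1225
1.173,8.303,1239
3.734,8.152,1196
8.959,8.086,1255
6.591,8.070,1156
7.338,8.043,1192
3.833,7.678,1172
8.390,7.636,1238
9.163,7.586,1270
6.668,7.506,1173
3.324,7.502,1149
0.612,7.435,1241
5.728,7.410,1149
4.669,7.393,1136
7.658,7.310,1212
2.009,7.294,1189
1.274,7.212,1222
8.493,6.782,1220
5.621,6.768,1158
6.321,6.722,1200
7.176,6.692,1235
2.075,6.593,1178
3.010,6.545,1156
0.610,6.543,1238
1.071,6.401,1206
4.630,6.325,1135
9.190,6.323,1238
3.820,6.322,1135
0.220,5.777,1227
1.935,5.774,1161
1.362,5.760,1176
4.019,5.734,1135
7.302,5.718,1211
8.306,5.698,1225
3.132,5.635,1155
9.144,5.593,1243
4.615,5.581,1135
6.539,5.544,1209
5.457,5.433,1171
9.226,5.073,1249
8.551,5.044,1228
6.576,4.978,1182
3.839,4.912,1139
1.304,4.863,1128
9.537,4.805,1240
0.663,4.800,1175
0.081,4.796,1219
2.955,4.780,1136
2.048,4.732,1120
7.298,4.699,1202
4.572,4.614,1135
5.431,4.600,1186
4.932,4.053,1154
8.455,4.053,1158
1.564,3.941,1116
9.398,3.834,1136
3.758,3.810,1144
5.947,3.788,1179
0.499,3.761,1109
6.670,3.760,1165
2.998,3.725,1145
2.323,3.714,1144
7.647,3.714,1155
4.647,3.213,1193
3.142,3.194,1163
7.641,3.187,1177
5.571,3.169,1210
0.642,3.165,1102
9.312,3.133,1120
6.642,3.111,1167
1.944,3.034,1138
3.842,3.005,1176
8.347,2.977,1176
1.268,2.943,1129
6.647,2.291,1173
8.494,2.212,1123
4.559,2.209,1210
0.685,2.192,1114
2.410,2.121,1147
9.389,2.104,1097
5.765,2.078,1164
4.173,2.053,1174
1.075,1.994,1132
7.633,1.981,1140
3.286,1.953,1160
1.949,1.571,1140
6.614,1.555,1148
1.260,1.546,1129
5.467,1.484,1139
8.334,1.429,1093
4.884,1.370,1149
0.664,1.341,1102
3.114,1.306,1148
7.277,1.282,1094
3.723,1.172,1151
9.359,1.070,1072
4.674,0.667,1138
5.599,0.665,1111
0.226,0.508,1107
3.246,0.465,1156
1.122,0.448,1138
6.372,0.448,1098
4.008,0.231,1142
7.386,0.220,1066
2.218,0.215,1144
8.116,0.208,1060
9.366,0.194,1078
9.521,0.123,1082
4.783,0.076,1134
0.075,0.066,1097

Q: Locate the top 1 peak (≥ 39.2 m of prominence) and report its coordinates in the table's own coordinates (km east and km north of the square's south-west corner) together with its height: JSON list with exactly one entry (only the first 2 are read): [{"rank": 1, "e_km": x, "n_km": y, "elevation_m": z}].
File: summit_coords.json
[{"rank": 1, "e_km": 9.26, "n_km": 7.66, "elevation_m": 1271}]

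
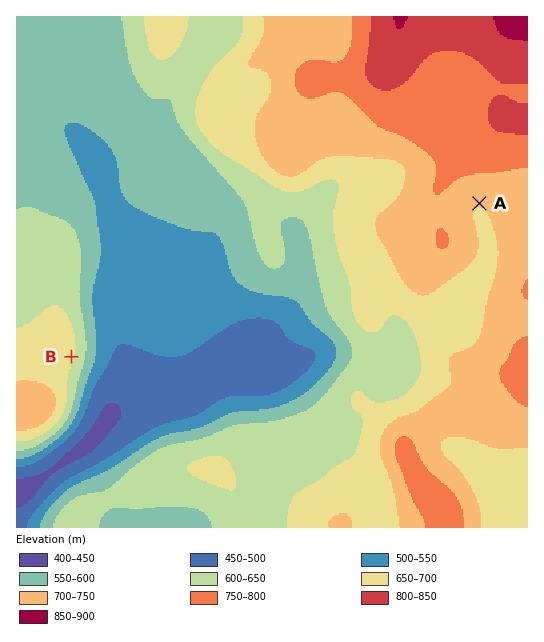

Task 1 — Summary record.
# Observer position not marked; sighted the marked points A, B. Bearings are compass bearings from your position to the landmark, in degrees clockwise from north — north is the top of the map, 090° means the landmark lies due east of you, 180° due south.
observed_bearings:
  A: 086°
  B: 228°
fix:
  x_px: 222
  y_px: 221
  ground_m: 560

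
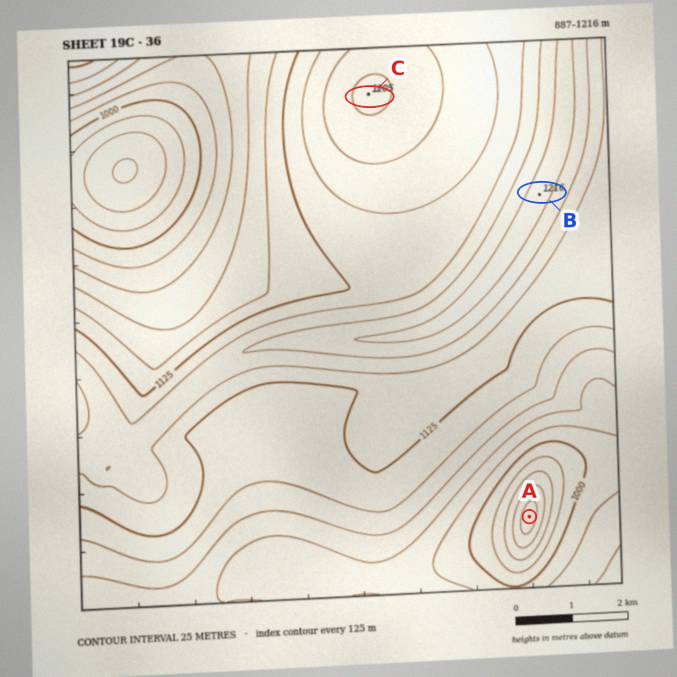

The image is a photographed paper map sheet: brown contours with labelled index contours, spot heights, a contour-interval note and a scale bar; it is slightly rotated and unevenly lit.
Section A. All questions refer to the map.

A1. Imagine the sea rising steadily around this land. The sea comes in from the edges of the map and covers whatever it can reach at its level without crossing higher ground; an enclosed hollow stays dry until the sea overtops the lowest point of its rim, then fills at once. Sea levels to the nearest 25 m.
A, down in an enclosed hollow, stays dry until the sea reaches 1000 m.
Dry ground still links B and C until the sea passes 1150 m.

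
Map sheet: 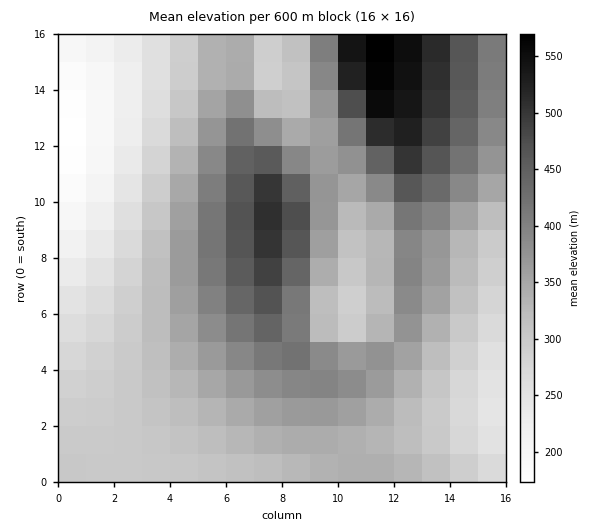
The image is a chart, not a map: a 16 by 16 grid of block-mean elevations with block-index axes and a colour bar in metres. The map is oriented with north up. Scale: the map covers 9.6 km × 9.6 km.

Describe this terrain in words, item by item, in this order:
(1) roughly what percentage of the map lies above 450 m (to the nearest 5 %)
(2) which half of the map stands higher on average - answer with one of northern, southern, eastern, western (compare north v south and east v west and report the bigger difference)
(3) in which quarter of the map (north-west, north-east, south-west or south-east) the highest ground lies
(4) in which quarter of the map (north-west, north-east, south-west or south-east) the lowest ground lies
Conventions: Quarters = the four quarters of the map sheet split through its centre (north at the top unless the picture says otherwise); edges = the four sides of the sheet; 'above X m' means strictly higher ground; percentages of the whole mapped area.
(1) Ground above 450 m makes up about 15 % of the sheet.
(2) Taken as a whole, the eastern half is higher than the western.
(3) The highest point lies in the north-east quarter of the map.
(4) The lowest point lies in the north-west quarter of the map.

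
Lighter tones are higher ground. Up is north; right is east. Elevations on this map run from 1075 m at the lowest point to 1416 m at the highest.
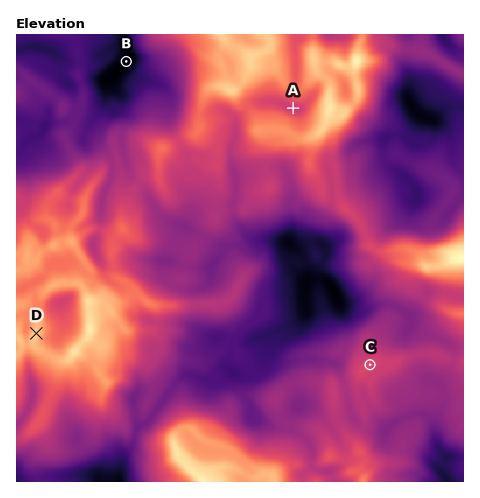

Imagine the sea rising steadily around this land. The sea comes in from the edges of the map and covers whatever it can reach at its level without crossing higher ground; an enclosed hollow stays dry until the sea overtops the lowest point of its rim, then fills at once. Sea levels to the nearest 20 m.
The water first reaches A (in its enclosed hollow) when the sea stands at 1300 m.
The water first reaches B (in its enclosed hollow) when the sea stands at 1100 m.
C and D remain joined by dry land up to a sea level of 1240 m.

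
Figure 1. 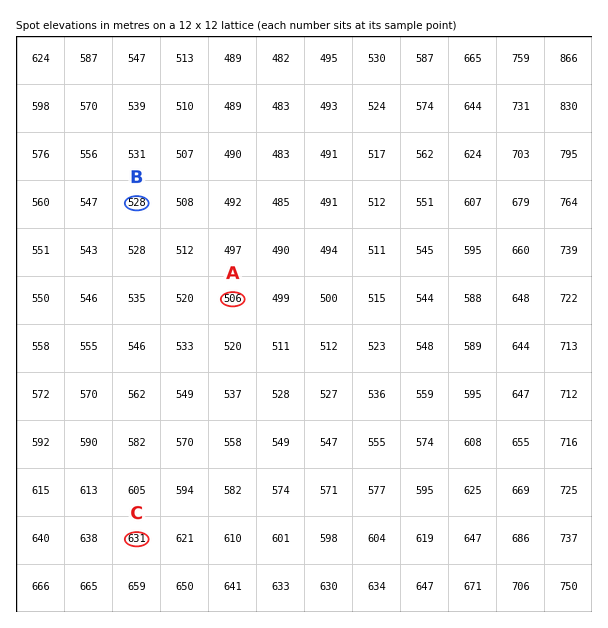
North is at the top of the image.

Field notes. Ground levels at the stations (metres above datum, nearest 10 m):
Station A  510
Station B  530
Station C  630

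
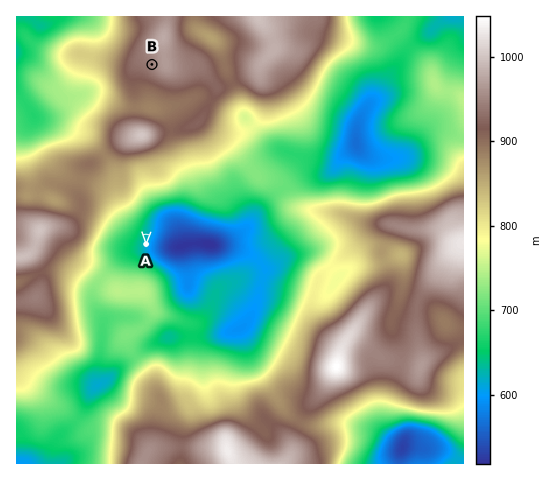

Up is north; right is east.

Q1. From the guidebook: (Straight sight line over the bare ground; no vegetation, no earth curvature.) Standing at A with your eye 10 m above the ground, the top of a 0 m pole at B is out of sight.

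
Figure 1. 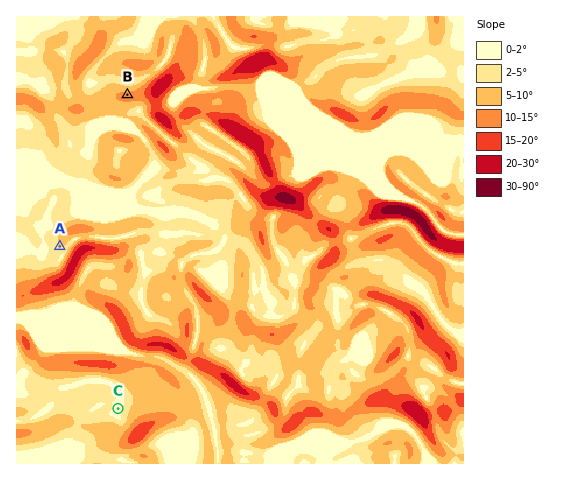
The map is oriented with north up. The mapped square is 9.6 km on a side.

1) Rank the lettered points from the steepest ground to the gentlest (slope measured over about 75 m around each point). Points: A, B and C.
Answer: B A C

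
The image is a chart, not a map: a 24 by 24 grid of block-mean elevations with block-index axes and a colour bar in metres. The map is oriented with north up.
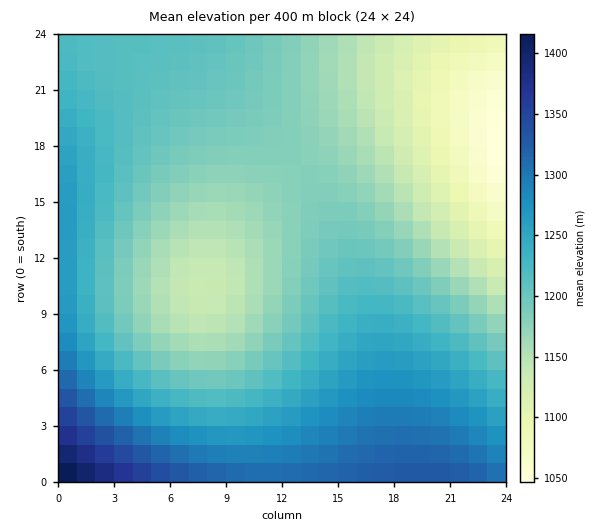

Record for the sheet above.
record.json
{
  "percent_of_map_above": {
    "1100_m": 93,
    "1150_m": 82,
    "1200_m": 49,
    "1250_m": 24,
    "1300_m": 10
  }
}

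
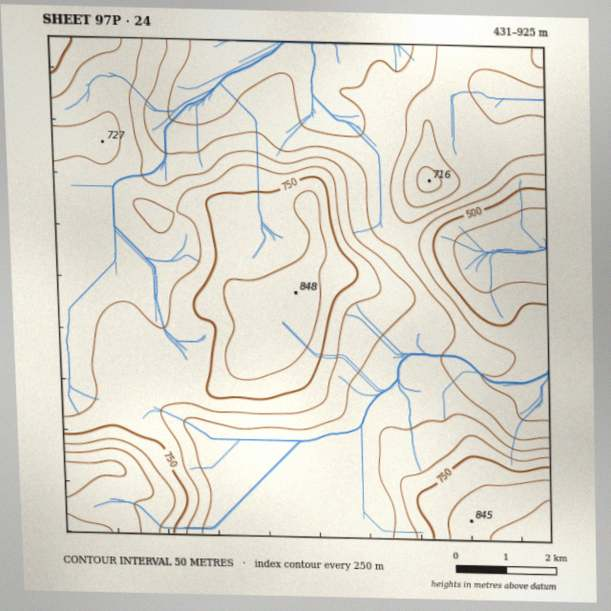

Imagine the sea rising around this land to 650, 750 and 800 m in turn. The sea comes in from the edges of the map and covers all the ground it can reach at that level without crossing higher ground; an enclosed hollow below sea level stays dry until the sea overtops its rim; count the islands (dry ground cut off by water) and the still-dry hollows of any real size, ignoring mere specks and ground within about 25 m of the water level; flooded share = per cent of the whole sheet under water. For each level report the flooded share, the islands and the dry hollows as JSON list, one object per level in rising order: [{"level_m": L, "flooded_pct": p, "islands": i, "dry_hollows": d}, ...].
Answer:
[{"level_m": 650, "flooded_pct": 47, "islands": 1, "dry_hollows": 0}, {"level_m": 750, "flooded_pct": 81, "islands": 1, "dry_hollows": 0}, {"level_m": 800, "flooded_pct": 90, "islands": 1, "dry_hollows": 0}]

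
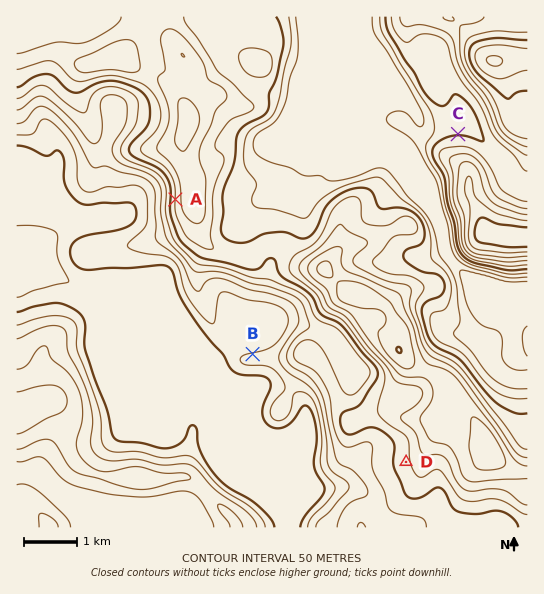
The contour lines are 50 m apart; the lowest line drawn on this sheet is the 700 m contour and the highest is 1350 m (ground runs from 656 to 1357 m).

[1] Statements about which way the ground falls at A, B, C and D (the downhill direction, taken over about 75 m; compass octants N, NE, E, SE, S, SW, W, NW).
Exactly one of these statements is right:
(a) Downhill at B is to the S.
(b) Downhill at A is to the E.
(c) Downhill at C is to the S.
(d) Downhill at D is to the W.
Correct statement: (d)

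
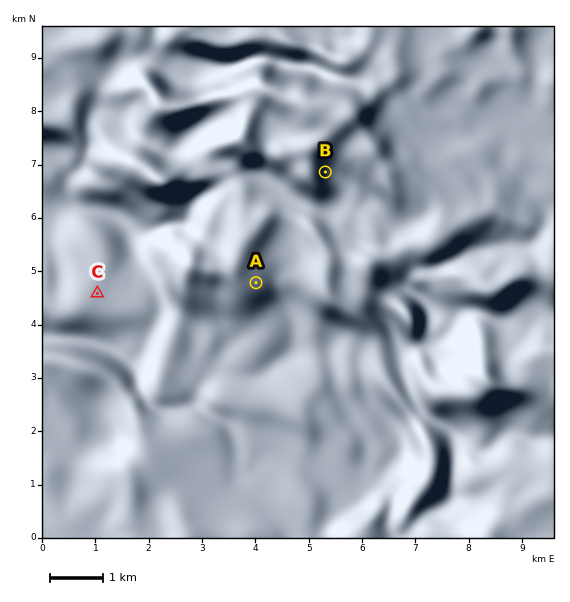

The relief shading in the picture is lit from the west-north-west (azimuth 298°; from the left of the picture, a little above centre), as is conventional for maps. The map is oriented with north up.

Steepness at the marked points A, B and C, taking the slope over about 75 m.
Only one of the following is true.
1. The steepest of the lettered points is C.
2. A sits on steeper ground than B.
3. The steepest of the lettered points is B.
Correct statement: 3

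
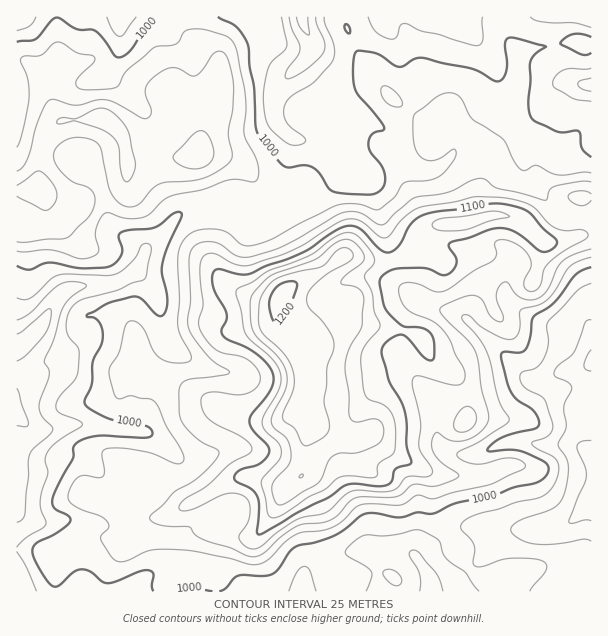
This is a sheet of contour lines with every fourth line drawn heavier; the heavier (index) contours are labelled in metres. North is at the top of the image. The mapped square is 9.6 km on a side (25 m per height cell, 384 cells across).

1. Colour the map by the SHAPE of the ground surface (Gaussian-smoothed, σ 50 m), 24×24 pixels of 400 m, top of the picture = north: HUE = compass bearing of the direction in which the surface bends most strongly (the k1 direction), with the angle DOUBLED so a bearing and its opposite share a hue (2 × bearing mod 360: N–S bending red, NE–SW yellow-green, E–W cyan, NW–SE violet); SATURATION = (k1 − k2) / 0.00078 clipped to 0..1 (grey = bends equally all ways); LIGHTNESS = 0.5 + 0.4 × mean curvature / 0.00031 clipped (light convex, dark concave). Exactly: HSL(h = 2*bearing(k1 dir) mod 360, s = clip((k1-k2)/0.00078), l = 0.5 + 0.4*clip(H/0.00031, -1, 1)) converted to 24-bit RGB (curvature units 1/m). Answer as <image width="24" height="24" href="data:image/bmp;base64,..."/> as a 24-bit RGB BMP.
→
<image width="24" height="24" href="data:image/bmp;base64,Qk32BgAAAAAAADYAAAAoAAAAGAAAABgAAAABABgAAAAAAMAGAAATCwAAEwsAAAAAAAAAAAAAYT9619+PR0d5p5VlbIdBS4hjom95gnJ+oo9zfjBGWsRUPFeLT6ewutHOkFu8h6S1yZLNLBJmjLaDbJC2zbHSs3rDY4ahlJugQlTf8NvidFCdaXSf3LLRQ0ucdIFNd19HgDcz4GNoQeIsLE1LPJQrWHIxfXBTlqpCRhQqbr6hi6WNWJiAWqh1one5qXzKtI+2K4NhoVsc00VzomdSkW1St16frlpcQLTYj7Htmm/w/8zTGTgtjpI3LJkjMFdEnmVOSHZ4VbVEb5NXg35KaHA0VGAlNVgcqb5mSy1u2HWl2ptQZNjJa6+6RmW03J3v9pHwLFccFB8b/by27JzdS76tuKNxJA8ZaZAhM5iGuLNYXGE7fHxHdX9bjIdiaLVpHX0tOkB4VJt+1tq5m1B0hF5cZol8NKlvs0uu9Z/8c4z1ktbu+9Dsu7PotyPMeoDx0Pf7QxN/mfLrnJ7suanpYmqkj7efc8idcWSpTG6sgHLKlK9AtXOqnrXMj63JfDNhWGIsLHMfnYstRjEc6ZIiv3I3fVy3xK93x6o2lvv4JjqzX2gAAIUY3Mb+oLP46nHMgDCKLn+PXoIWseEcy8MTaVALOhcNj0BMnZWDkpZeYCmHwzB+T9hK39G1OY2yrpjDwti6i1ZwQwdn98/XG9KJLVQApKUAQtEYUTiDpTWNwpbVl0vTyFWzgaTASXy1dI2jqJ6sjqu8OobTbmLq8MjStMZ/UJhPOp2F0JWQl2udFhVMzOGdrJHZYIjYuLLekkWIYFR4SKtVUZdqn16VtWtvoaKAY2SIX6m0ntDQqG22aTdcEx0g/rditrp3lbSKQ15wkp9XezFWcjdJddlbg6BnS4BkXk0mwFKoZGjAzIXfgViZR19rmribtoeKaqmUSZZ/SBQPgFQQNCsbIhQRqP+LuaZ/nqdcTndof1ttfiVyoujAj76ggKirVBI2k8FnU4k0KmwfADcM3jCftL5WPXVHvbSIe7KPXBdjuVSxvMreiw/hxfLjhN+lqIiIw3mfoVSDNVSJfc3mrt7fe7zOTAAnseVtULyphGypplC419hYADAz79zkaHHRpdC1eFOoQB90ssqXkUhNMT2L8+rUS7BIWqGfsFx+fNN6QH63MaA4kE4QKwgKWr/U3OOLZCgJGV4Wd0F13rauBUxAFDMAT10AvLkmlBtuRkttnnVnlM+7Mrn+6tX2+dLpJF83K6494MGkSiJCWCkxxG5cSZiWSb5JcAuI89jdUq3KLlphu7lJqymHoW/Xauu5C6NDITdxcWGikcGtw/XSIFCEO9GV7ovd/8z+/oiuAP1JcRLynFPHkuHCiX/PbYGqK2yA7pg9xU8pQSw92I2kWKKubtScdb2tuDJrDDAjOqOOnN2kyZZYJywbKUAULk4eNWqN9dbZuJ/oOgR4246XylUYYkcSTGYdNxIfhfaW1cz/xqz51To8mYfL04qbJR5osDxCdsKTElY6eZkykWxFfFZpbZBdNHU+FlgjnuM/4jdeIhJewajh1M/828z/48z/zOH/zP/yKwgd2KoYp63ijNrHco3GhAS74eHFp3imdkRhSHQnQ2sweHhTbrB0dF2GRbhSK4EhaiggajtDX8Y4XWUwcWQxYKobm4sidAsqa0322Nnz1WFJsHVIckhUTS1u2NuwnFu1oW/H1rPQTqW/aMqxaq6wWn6xuY+ObUBgYUA+SKlJjXI0UmowYoJLt4dUc3tPUJpUKnYuj6cpwCUquXA2Vls6RFAur9+FTlSTYmel2cG7g4G6a7WfX3CZYjJEilE5eFZ7gH2sWXWmqXGHhauJWn95i516k21rdKVye1x9lqFWNVWF8tDgloT20uj5jN7lZzZ5io1lqK1ms4Vne7RYHBNFsVRzcJGhlYt0U4BIekg3abN/q4iMbI2Od5F+o4lzUoiBfW2PtJilWkKKhN1aJGE+0NFdfxhOpkuTlcSNTFGa0sGVqr6TBxMyoZnGkGChooKYfEaVt9/MUXeimY2ClY2cboSRu290RoxtYqt9RsOdZsVyv5JuiZFNHV0fZVi1d6SqxLGfT0B/6+XBhledjDCIC0UowGq8nFyMiLmmesCUjFycf6afj42ehGGWtWBMsGhqgVkpaj0Li5vTzJObbnC4pNLWFyZdt558lWBZiFuX2Oe8nzSsqFyQduDUAwQw27NJbMp7fkqIh59ti4pxf3xpbjJfqsKKoHnFn23MzMrndiw209B3dVVruMlsFhhXtZBknpNUWsFanqxPhTGk4cKtB1uoZQCW2fHUWqhldUZ4eJ1shIdsdFF8fFqfisl5W3JIOa9vc+xB"/>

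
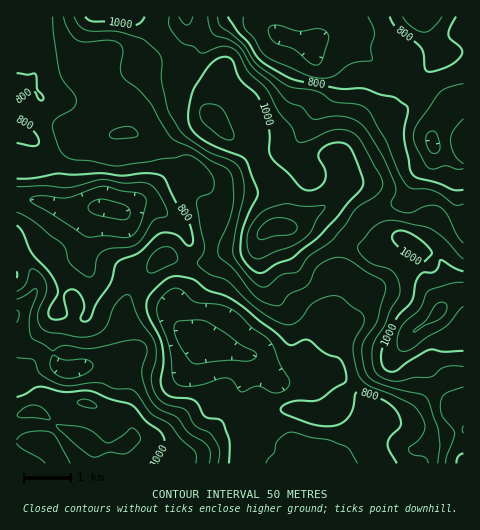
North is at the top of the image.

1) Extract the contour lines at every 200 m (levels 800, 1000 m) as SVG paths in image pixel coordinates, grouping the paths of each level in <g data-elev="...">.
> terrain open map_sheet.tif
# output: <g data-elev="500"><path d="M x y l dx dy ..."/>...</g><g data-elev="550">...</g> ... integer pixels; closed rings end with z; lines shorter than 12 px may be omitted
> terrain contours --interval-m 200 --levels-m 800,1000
<g data-elev="800"><path d="M229 463l0-23-7-19-4-2-13-2-7-13-5-4-25-5-4-4-3-5 0-7 2-18-1-14-3-11-11-21-2-11 2-7 5-6 12-11 7-3 8-1 13 3 15 11 22 8 45 34 13 12 5 1 11-5 4 0 17 13 15 6 3 5 3 8 0 7-2 4-25 17-27 2-10 4-1 5 5 3 25 10 11 2 10 0 10-3 7-6 4-8 2-14 2-3 25 7 13 10 6 11-1 7-10 10-2 7 1 7 8 12"/><path d="M463 190l-10 0-15-7-21-5-5-4-2-6-6-30 0-11 4-16-2-6-11-8-16-3-14-5-26 0-40-8-12-4-28-18-10-16-11-11-10-15"/><path d="M17 179l16-1 26-5 15 2 28-2 21 3 24-3 13 2 5 4 11 24 12 17 4 11 1 11-1 3-4 1-13-12-9-2-7 2-20 18-17 7-5 4-6 20-15 21-7 16-5 2-3-2 0-2 3-10 0-6-5-9-6-4-6 2-3 4 3 18-1 3-4 3-7 1-5-2-2-5 2-6 8-14-2-9-7-12-17-19-9-21-6-7"/><path d="M17 120l8 4 7 5 5 7 2 5-1 4-4 1-17-3"/><path d="M17 73l10 2 8-1 2 15 7 9-2 2-2 0-5-8-3-1-5 2-10 10"/><path d="M390 17l7 11 24 20 3 6 1 14 1 3 4 1 20-6 7-5 4-6 1-3-1-4-10-9-3-4 2-7 6-11"/></g><g data-elev="1000"><path d="M154 463l10-17-1-9-4-6-13-10-10-13-5-3-21-6-20-8-27 1-22-5-6 1-9 6-9 3"/><path d="M463 453l-5 3-2 7"/><path d="M256 272l8 0 13-8 14-5 25-20 44-49 3-4 0-6-13-32-6-5-8 0-11 3-6 7 0 5 7 15-1 6-2 4-5 5-6 2-6 0-6-3-12-14-14-12-4-6-1-26-11-32-18-17-8-20-4-3-5 0-7 2-6 5-16 24-5 16-1 16 4 10 9 8 14 8 27 11 5 5 11 32-15 34-3 23 5 11z"/><path d="M463 271l-8-3-14-8-6 11-3 2-8-1-4 3-4 8-4 18-15 17-14 28-2 7 0 8 4 8 8 3 35-22 5-1 12 3 18-1"/><path d="M418 262l6 0 7-7 1-3-3-4-9-9-11-7-9-2-6 2-2 5 3 6 11 11z"/><path d="M85 17l7 4 14 1 26 4 7-2 6-7"/></g>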